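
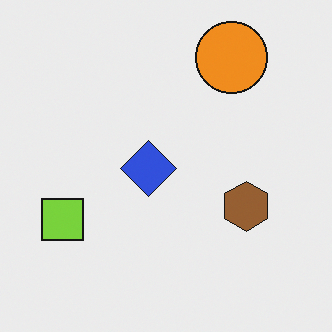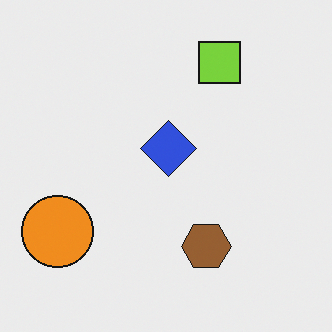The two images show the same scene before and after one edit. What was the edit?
This is the original image transposed (reflected across the top-left ↔ bottom-right diagonal).

Shapes have swapped their row and column positions — what was in the top-right is now in the bottom-left — a diagonal reflection.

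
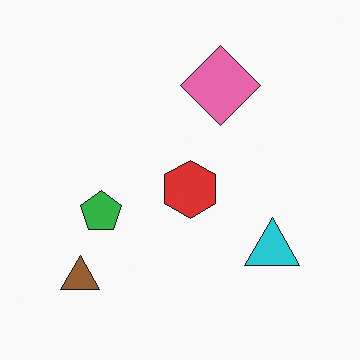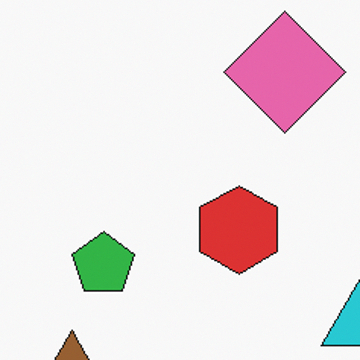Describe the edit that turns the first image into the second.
The image was cropped to a modestly smaller region and rescaled.

The visible shapes are larger and the field of view is narrower; shapes near the original edges may be partly or wholly outside the frame — a crop-and-rescale.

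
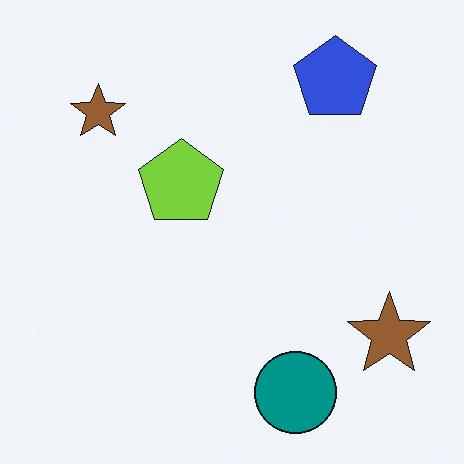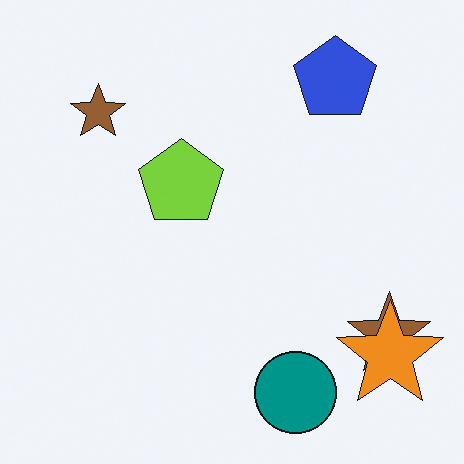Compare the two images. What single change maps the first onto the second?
This is the original image overlaid with an additional orange star.

An orange star appears in the second image that is absent from the first.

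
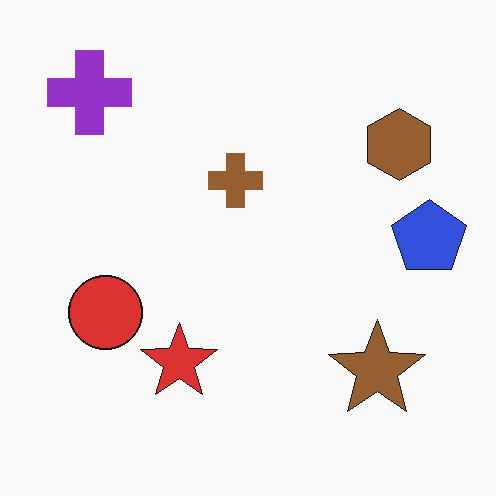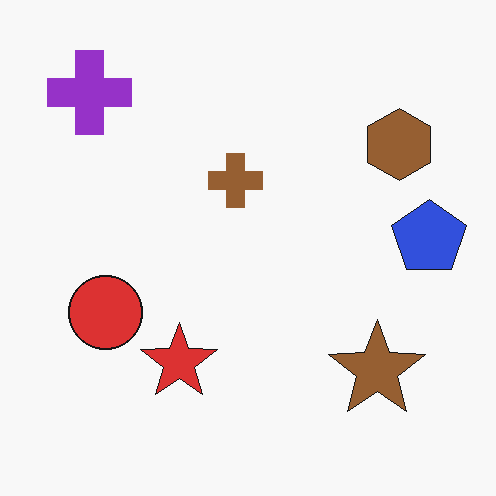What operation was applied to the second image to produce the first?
The first image is the second JPEG-compressed with visible artifacts.

Blocky 8×8 compression artifacts appear around shape edges and the flat background shows ringing — characteristic JPEG degradation.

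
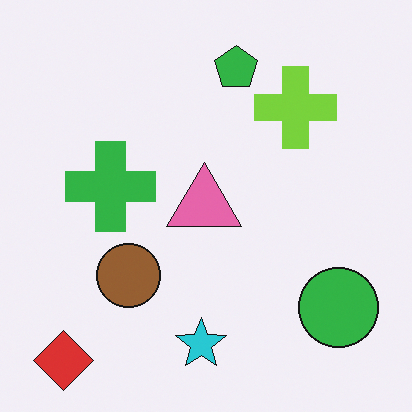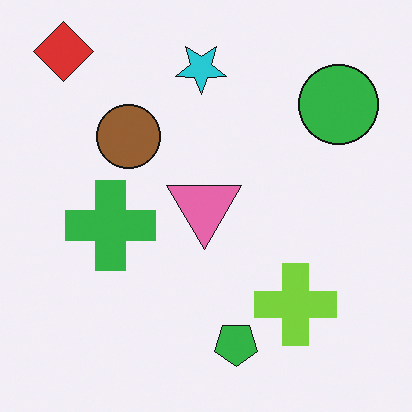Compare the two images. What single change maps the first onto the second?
It was flipped vertically (top ↔ bottom).

The red diamond is in the bottom-left of the first image and the top-left of the second — shapes on opposite sides of the horizontal midline have swapped in a mirror flip.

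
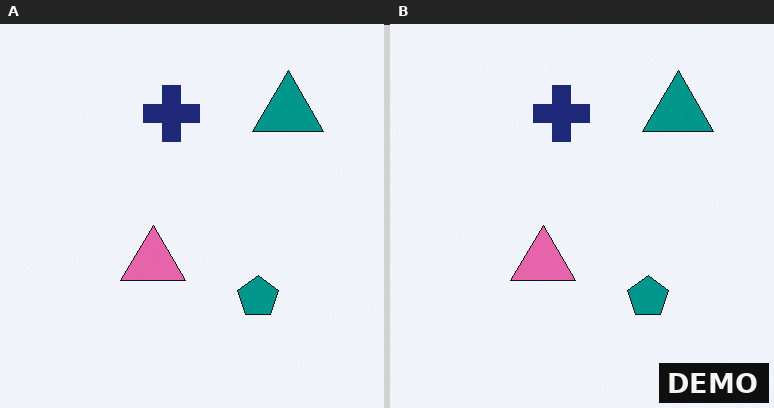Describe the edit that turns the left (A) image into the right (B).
The image was watermarked with the text "DEMO" in the lower-right corner.

A dark label reading "DEMO" appears in the lower-right corner.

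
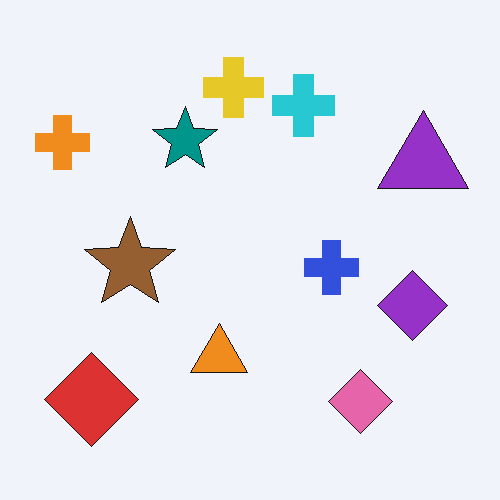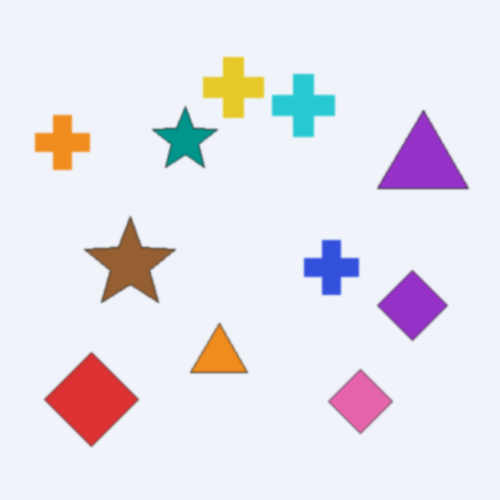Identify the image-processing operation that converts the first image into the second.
Given a subtle gaussian blur.

Shape edges and outlines are uniformly softened across the whole image.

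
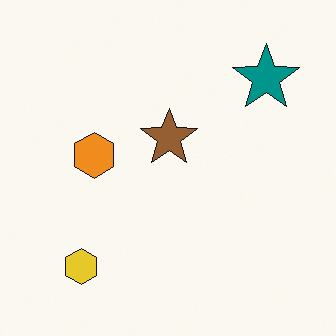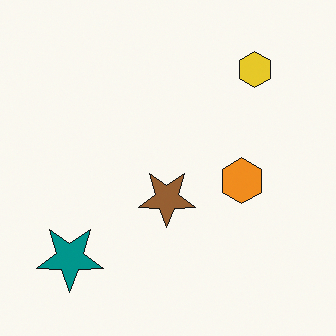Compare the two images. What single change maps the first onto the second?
The transformation is: rotated 180°.

The teal star sits in the top-right of the first image and the bottom-left of the second — consistent with a whole-image 180° rotation.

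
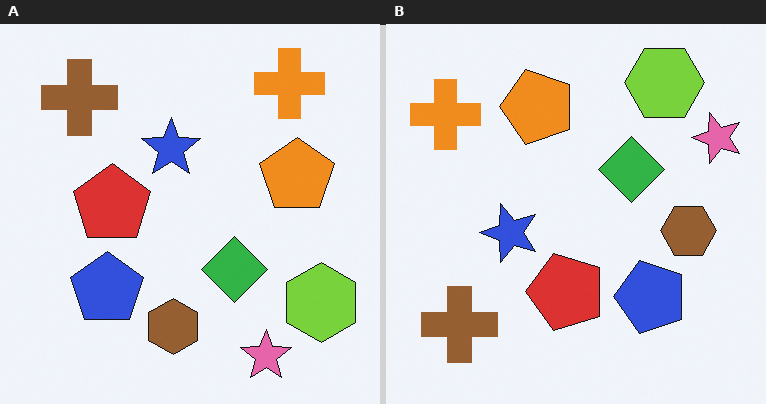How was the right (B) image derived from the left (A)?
The right (B) image is the left (A) rotated 90° counter-clockwise.

The orange cross sits in the top-right of the left (A) image and the top-left of the right (B) — consistent with a whole-image 90° counter-clockwise rotation.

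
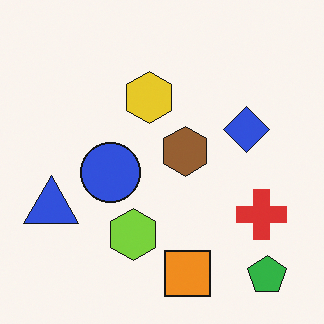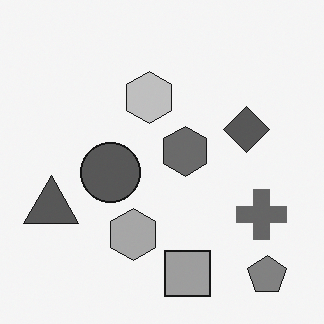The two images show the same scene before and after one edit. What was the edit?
It was converted to grayscale.

All color is removed — every shape is now a shade of grey.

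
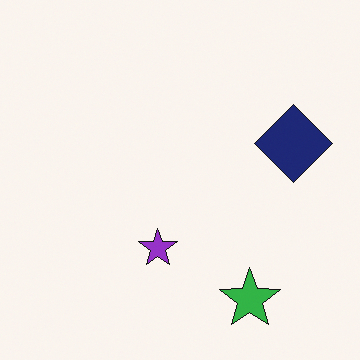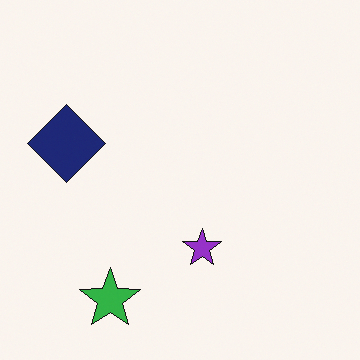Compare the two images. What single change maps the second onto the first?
The image was flipped horizontally (left ↔ right).

The navy diamond is in the left of the second image and the right of the first — shapes on opposite sides of the vertical midline have swapped in a mirror flip.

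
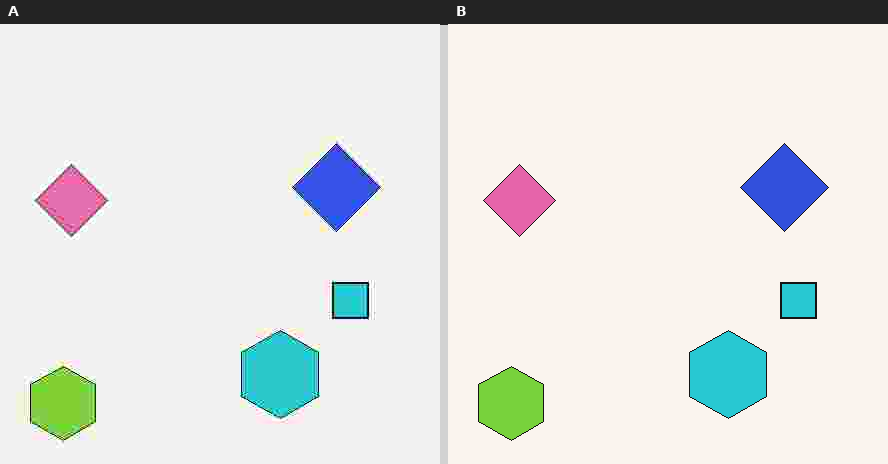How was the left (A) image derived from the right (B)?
The transformation is: degraded with heavy JPEG compression.

Blocky 8×8 compression artifacts appear around shape edges and the flat background shows ringing — characteristic JPEG degradation.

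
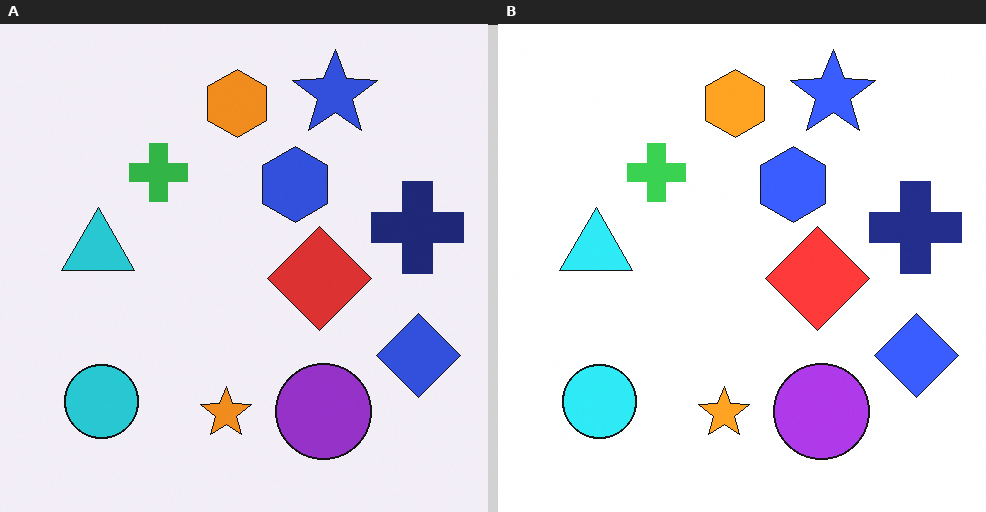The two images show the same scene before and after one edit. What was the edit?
The right (B) image is the left (A) slightly brightened.

Every pixel — background and shapes alike — is uniformly brightened.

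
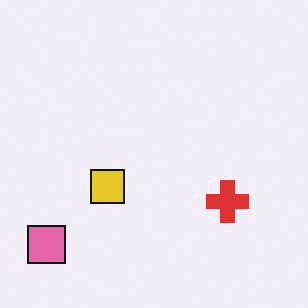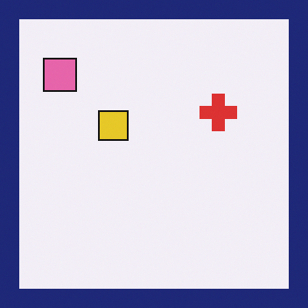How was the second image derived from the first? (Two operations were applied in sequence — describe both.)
This is the original image flipped vertically (top ↔ bottom), then framed with a navy border.

The pink square is in the bottom-left of the first image and the top-left of the second — shapes on opposite sides of the horizontal midline have swapped in a mirror flip. A solid navy frame runs around the edge of the second image, with the content slightly shrunk inside it.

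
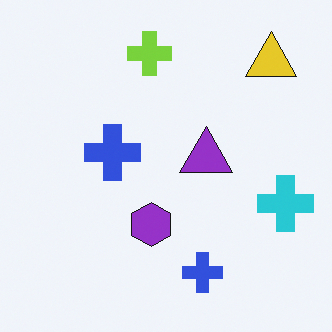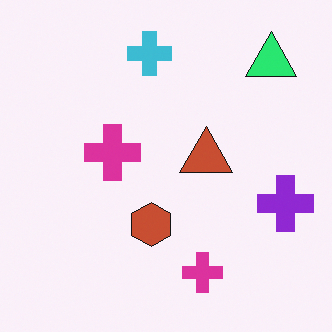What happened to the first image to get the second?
It was hue-shifted noticeably.

Every shape's color has rotated by the same amount around the hue wheel — a uniform hue shift.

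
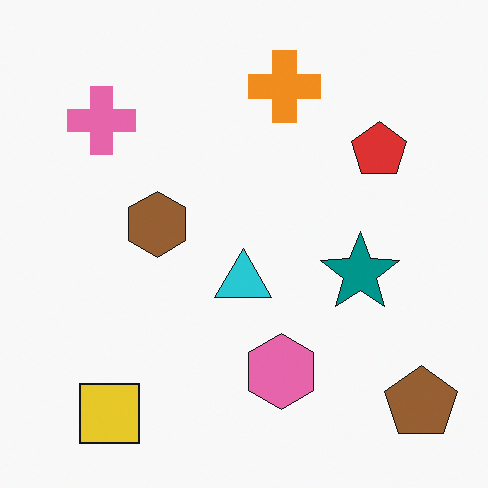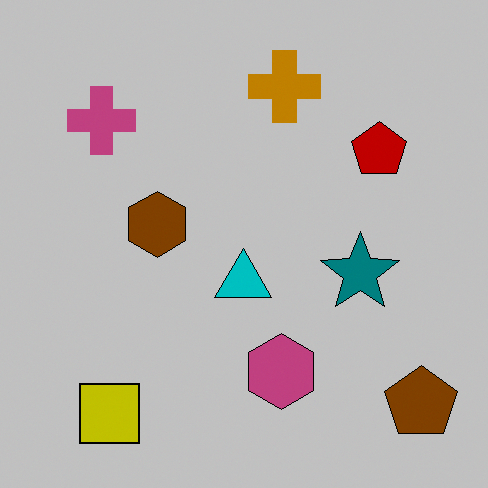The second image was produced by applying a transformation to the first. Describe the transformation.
The image was heavily posterized to just a handful of flat colors.

Each flat color has snapped to a coarser quantized level — most visibly, the near-white background has dropped to a flat grey.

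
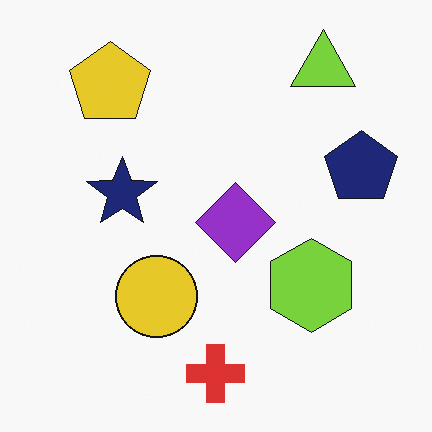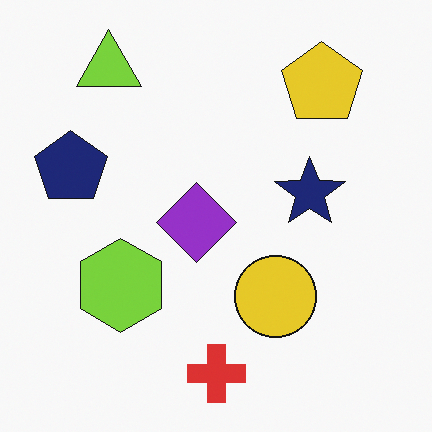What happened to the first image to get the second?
The image was flipped horizontally (left ↔ right).

The navy pentagon is in the right of the first image and the left of the second — shapes on opposite sides of the vertical midline have swapped in a mirror flip.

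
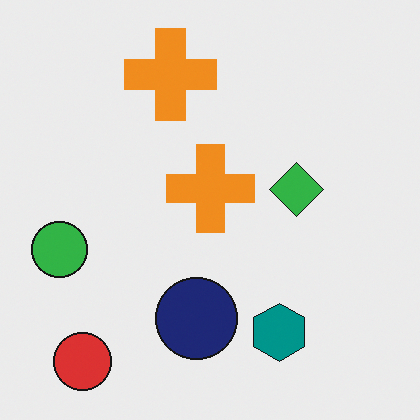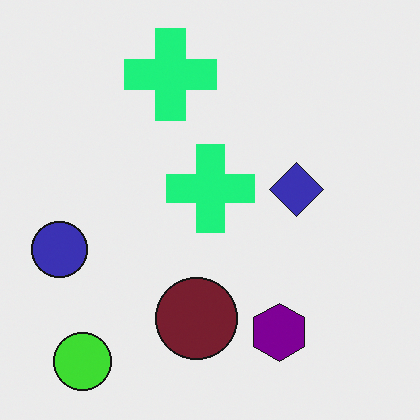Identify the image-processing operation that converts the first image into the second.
This is the original image hue-shifted by a moderate amount.

Every shape's color has rotated by the same amount around the hue wheel — a uniform hue shift.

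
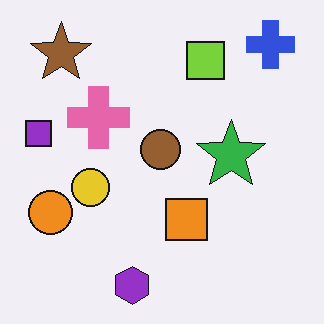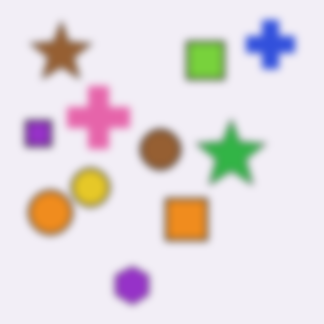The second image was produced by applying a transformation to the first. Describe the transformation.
Noticeably gaussian-blurred.

Shape edges and outlines are uniformly softened across the whole image.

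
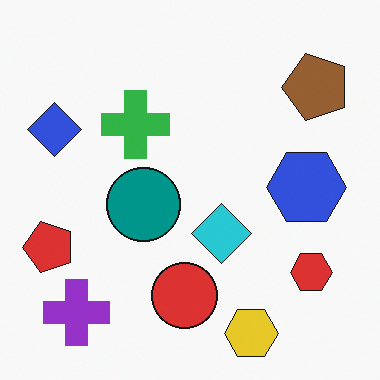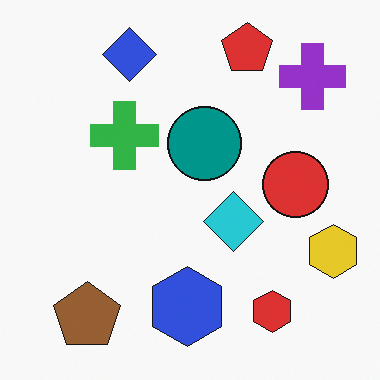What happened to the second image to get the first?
The first image is the second transposed (reflected across the top-left ↔ bottom-right diagonal).

Shapes have swapped their row and column positions — what was in the top-right is now in the bottom-left — a diagonal reflection.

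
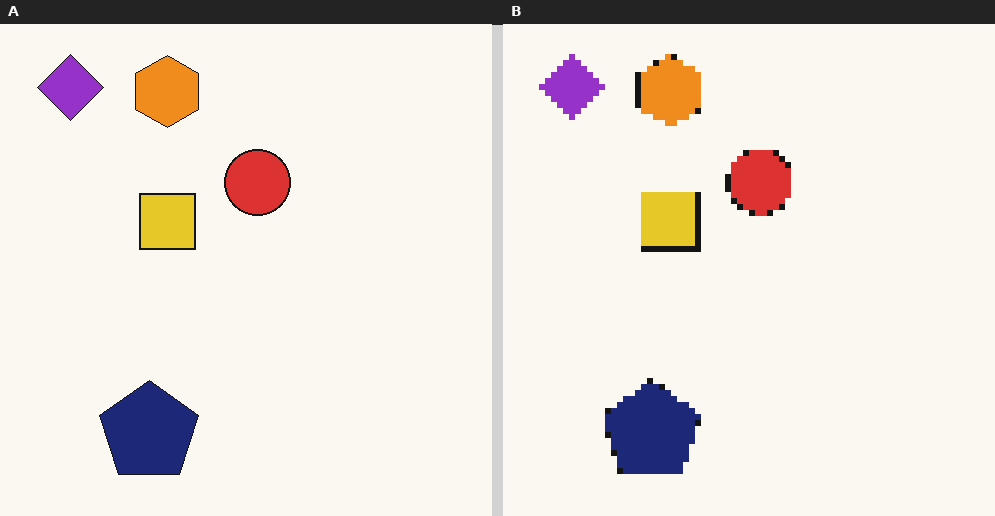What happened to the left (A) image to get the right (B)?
Pixelated into visible square blocks.

Shapes are reduced to large square blocks; fine edges and outlines are lost — a downscale-then-upscale (mosaic) effect.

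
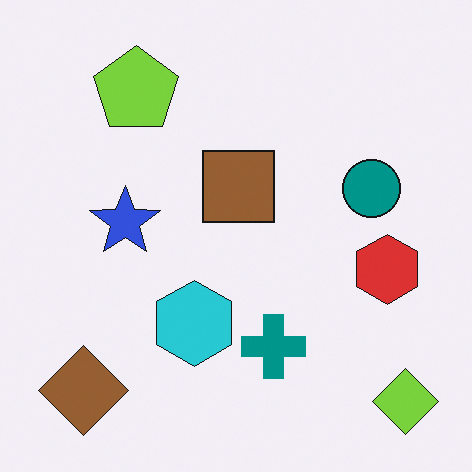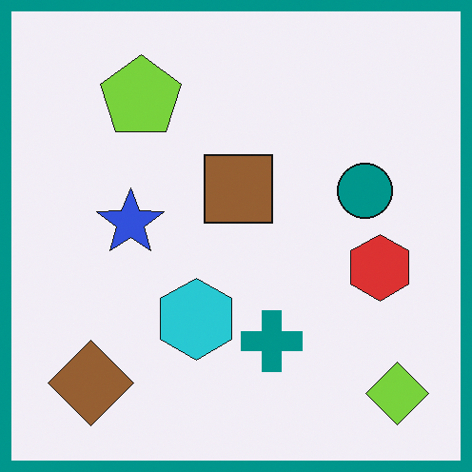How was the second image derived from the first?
The second image is the first framed with a teal border.

A solid teal frame runs around the edge of the second image, with the content slightly shrunk inside it.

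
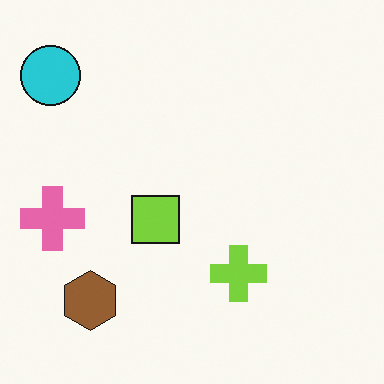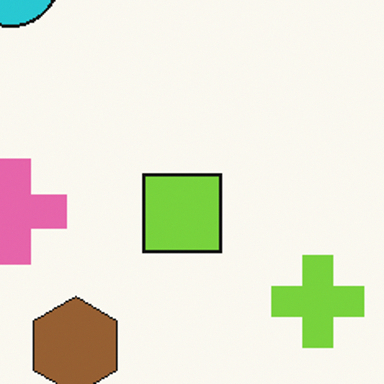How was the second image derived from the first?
The transformation is: cropped to a noticeably smaller region and rescaled.

The visible shapes are larger and the field of view is narrower; shapes near the original edges may be partly or wholly outside the frame — a crop-and-rescale.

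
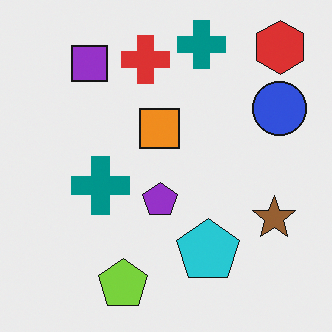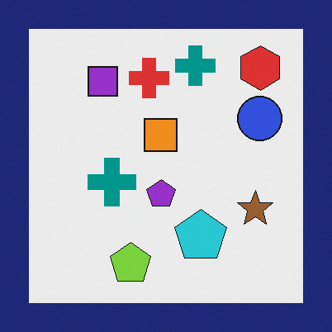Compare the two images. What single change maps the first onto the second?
The image was framed with a navy border.

A solid navy frame runs around the edge of the second image, with the content slightly shrunk inside it.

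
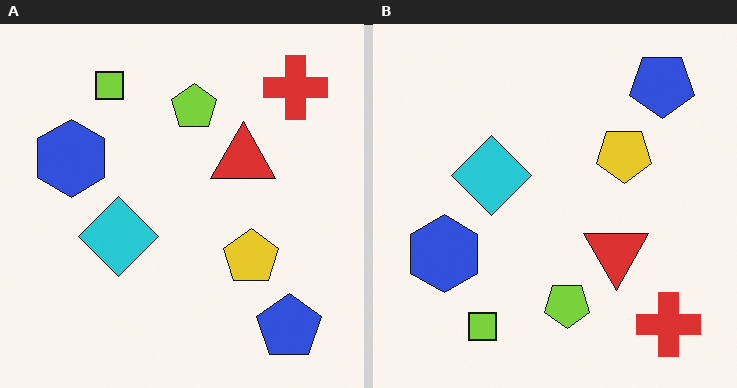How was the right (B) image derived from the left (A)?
The transformation is: flipped vertically (top ↔ bottom).

The blue pentagon is in the bottom-right of the left (A) image and the top-right of the right (B) — shapes on opposite sides of the horizontal midline have swapped in a mirror flip.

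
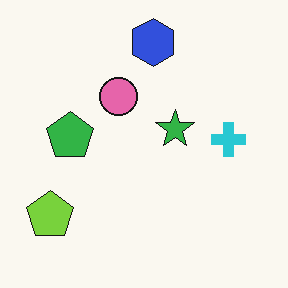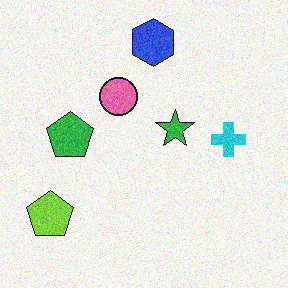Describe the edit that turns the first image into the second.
The image was degraded with moderate additive noise.

Random speckle covers the whole image, including the flat background.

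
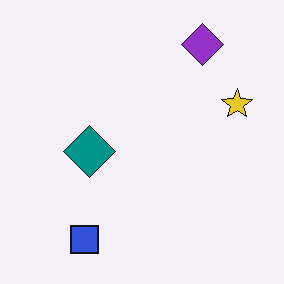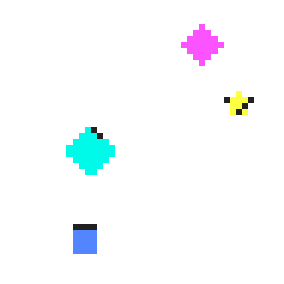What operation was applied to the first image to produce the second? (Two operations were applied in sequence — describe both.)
The image was pixelated into visible square blocks, then brightened a lot.

Shapes are reduced to large square blocks; fine edges and outlines are lost — a downscale-then-upscale (mosaic) effect. Every pixel — background and shapes alike — is uniformly brightened.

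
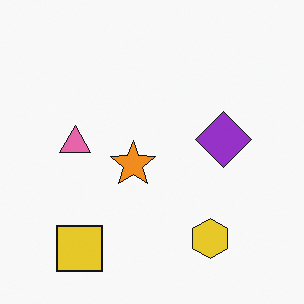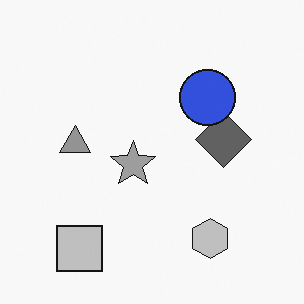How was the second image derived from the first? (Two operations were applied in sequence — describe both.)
The transformation is: converted to grayscale, then overlaid with an additional blue circle.

All color is removed — every shape is now a shade of grey. A blue circle appears in the second image that is absent from the first.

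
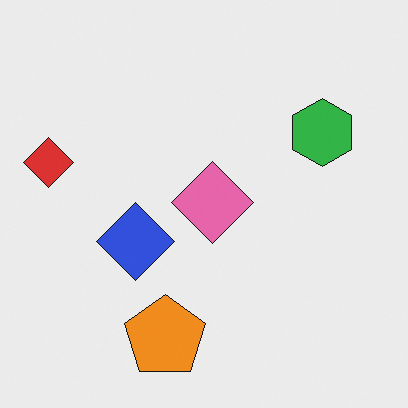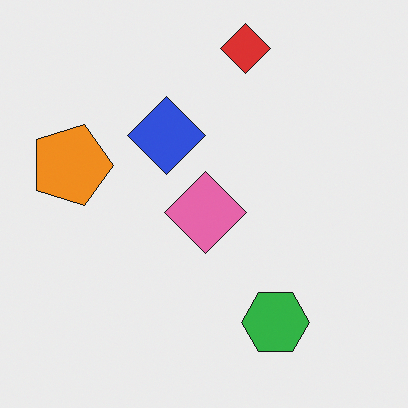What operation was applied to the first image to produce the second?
Rotated 90° clockwise.

The red diamond sits in the left of the first image and the top of the second — consistent with a whole-image 90° clockwise rotation.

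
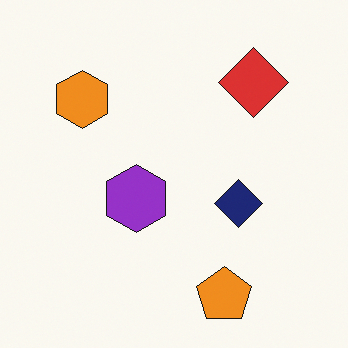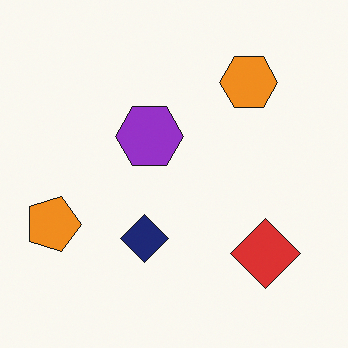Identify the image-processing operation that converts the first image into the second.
Rotated 90° clockwise.

The orange pentagon sits in the bottom of the first image and the left of the second — consistent with a whole-image 90° clockwise rotation.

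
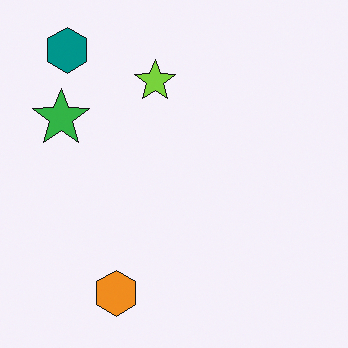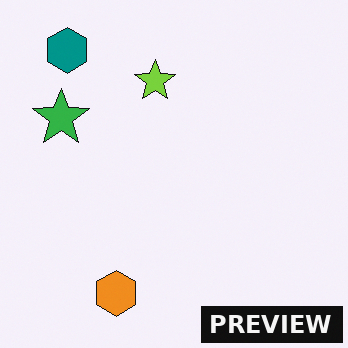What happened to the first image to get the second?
The image was watermarked with the text "PREVIEW" in the lower-right corner.

A dark label reading "PREVIEW" appears in the lower-right corner.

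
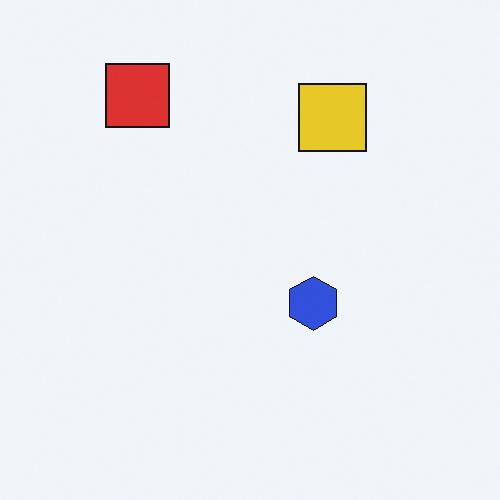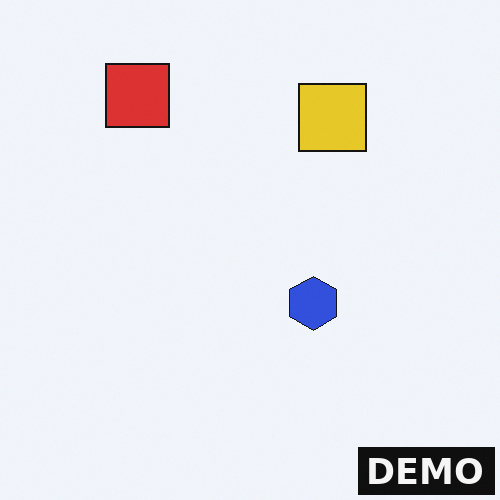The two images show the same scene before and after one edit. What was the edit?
The image was watermarked with the text "DEMO" in the lower-right corner.

A dark label reading "DEMO" appears in the lower-right corner.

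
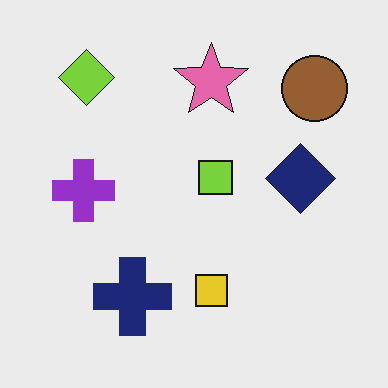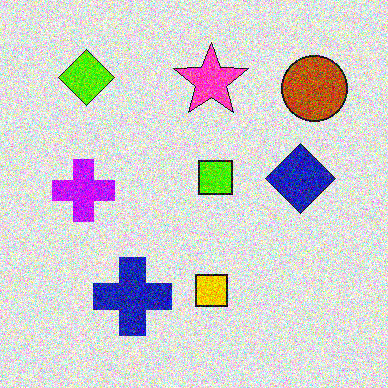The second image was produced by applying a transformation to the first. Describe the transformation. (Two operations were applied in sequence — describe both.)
The second image is the first degraded with strong gaussian noise, then heavily oversaturated.

Random speckle covers the whole image, including the flat background. All colors are more vivid — a global saturation change.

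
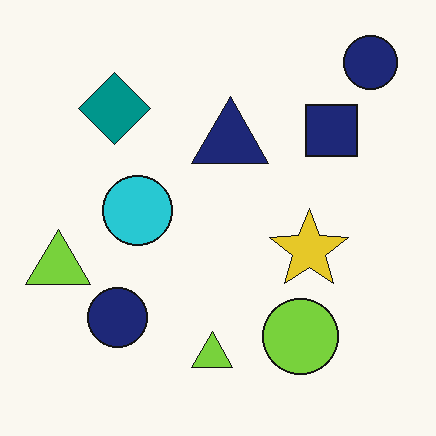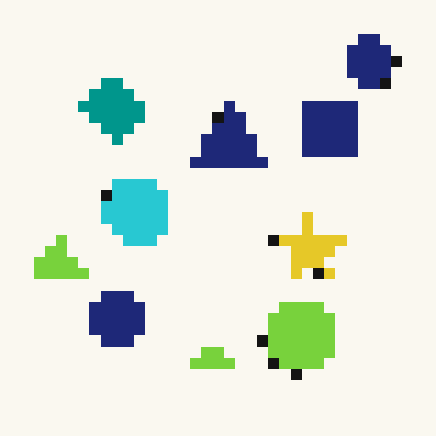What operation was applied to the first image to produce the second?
It was heavily pixelated into large blocks.

Shapes are reduced to large square blocks; fine edges and outlines are lost — a downscale-then-upscale (mosaic) effect.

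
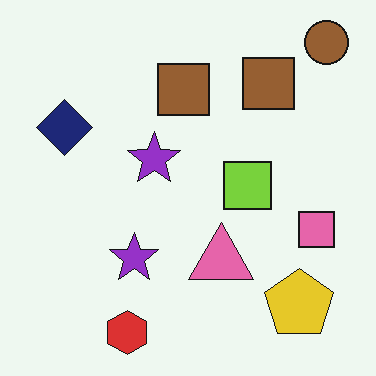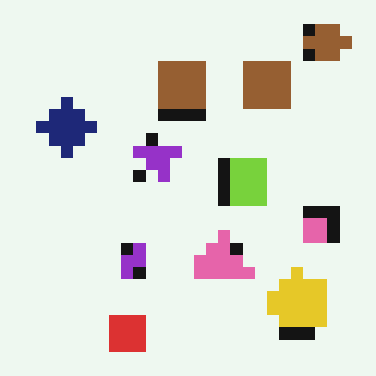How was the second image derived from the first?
The second image is the first coarsely pixelated.

Shapes are reduced to large square blocks; fine edges and outlines are lost — a downscale-then-upscale (mosaic) effect.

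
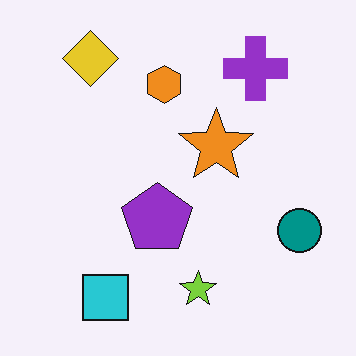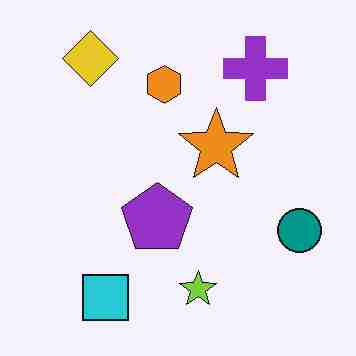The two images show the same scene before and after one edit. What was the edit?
The transformation is: degraded with heavy JPEG compression.

Blocky 8×8 compression artifacts appear around shape edges and the flat background shows ringing — characteristic JPEG degradation.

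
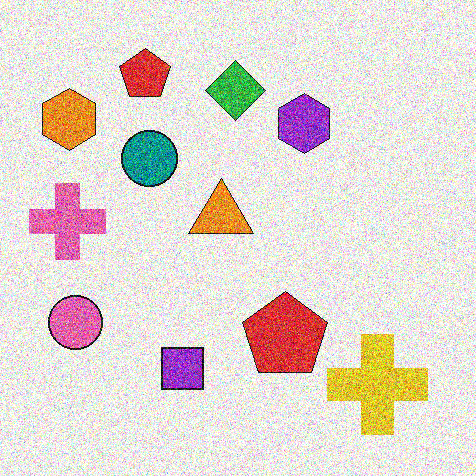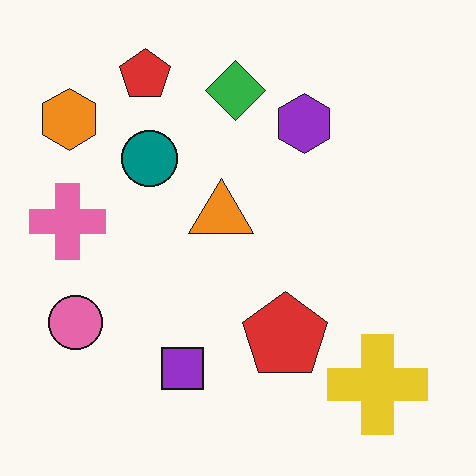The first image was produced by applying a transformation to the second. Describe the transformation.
The transformation is: degraded with heavy additive noise.

Random speckle covers the whole image, including the flat background.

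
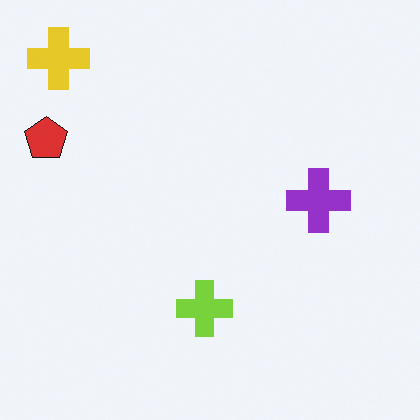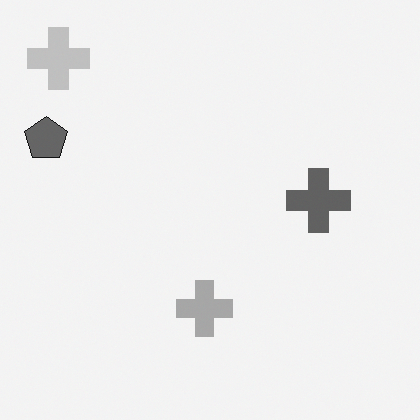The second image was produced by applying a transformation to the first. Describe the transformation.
The second image is the first converted to grayscale.

All color is removed — every shape is now a shade of grey.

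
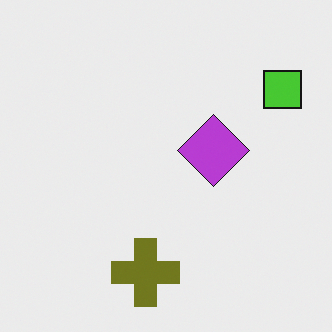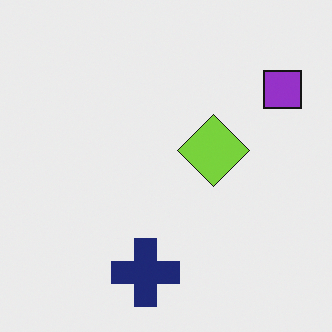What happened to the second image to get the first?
It was hue-shifted by a large amount.

Every shape's color has rotated by the same amount around the hue wheel — a uniform hue shift.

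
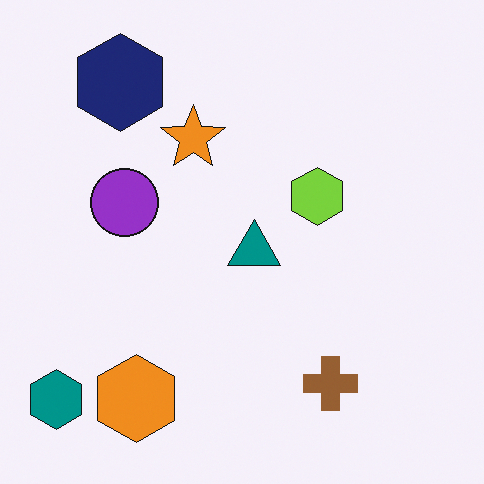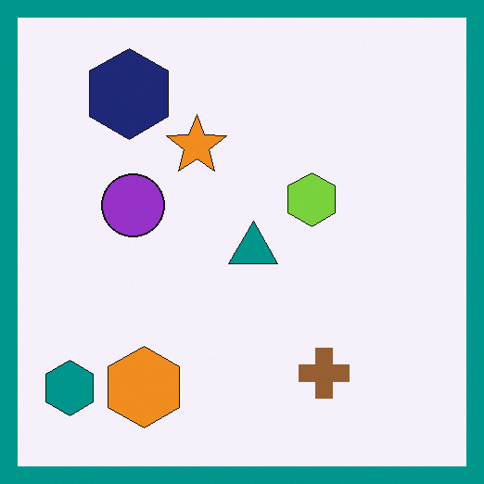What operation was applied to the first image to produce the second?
The image was framed with a teal border.

A solid teal frame runs around the edge of the second image, with the content slightly shrunk inside it.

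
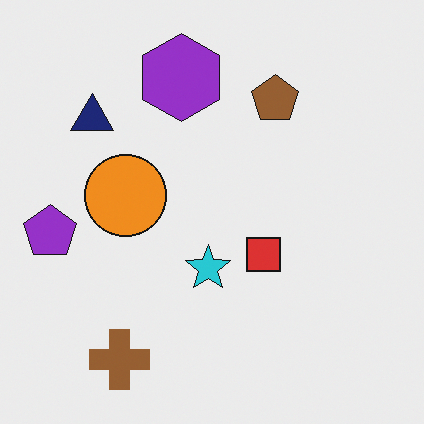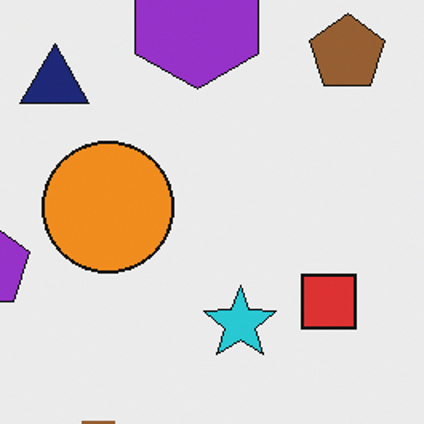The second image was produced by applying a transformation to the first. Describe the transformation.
The second image is the first cropped to a modestly smaller region and rescaled.

The visible shapes are larger and the field of view is narrower; shapes near the original edges may be partly or wholly outside the frame — a crop-and-rescale.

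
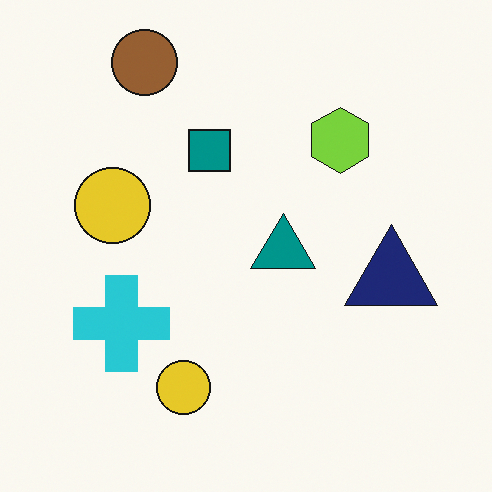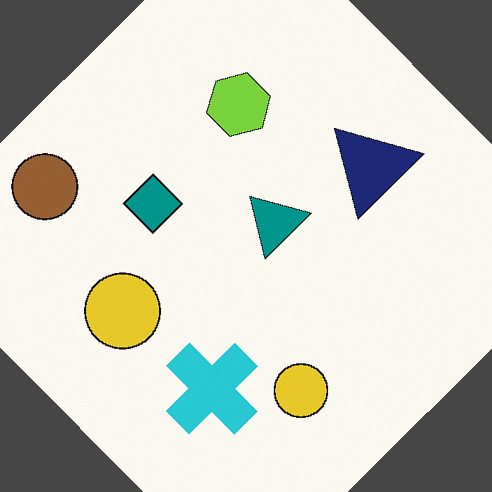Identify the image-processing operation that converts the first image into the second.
The transformation is: rotated counter-clockwise by a large amount — several tens of degrees.

Every shape is tilted by the same angle and the image corners show triangular fill wedges — a whole-image rotation by a non-right angle.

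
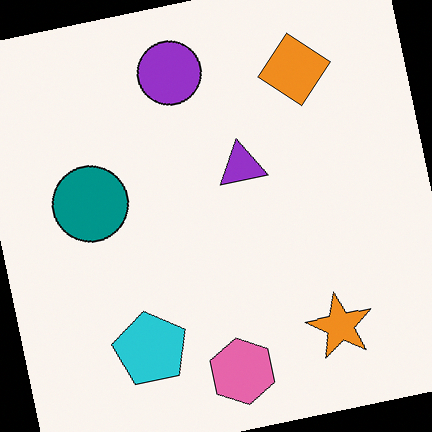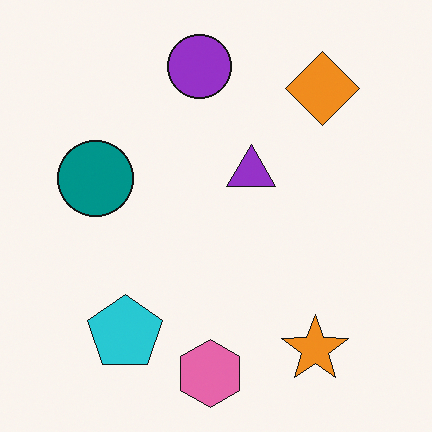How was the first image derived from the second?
It was rotated counter-clockwise by a slight angle.

Every shape is tilted by the same angle and the image corners show triangular fill wedges — a whole-image rotation by a non-right angle.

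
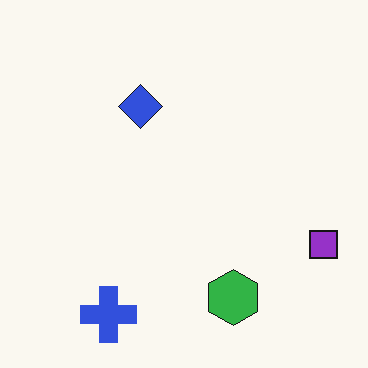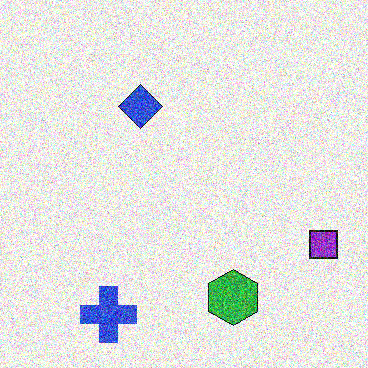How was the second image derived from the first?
Degraded with strong gaussian noise.

Random speckle covers the whole image, including the flat background.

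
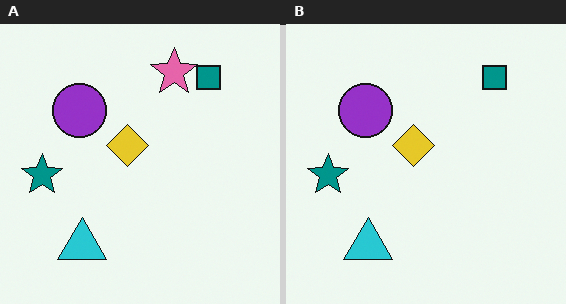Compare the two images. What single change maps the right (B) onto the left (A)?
This is the original image overlaid with an additional pink star.

A pink star appears in the left (A) image that is absent from the right (B).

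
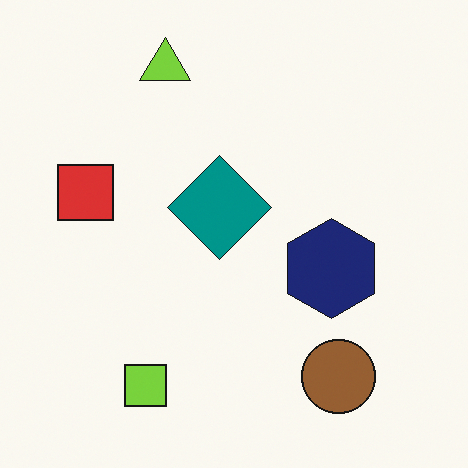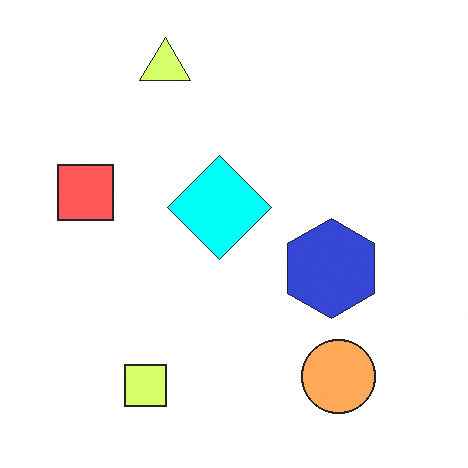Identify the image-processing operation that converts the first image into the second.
It was substantially brightened.

Every pixel — background and shapes alike — is uniformly brightened.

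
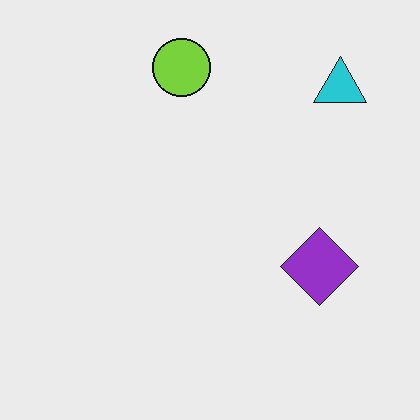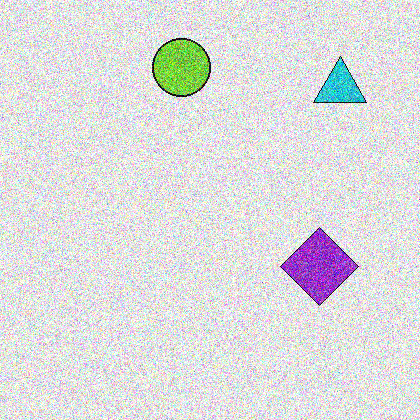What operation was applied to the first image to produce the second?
The second image is the first degraded with strong gaussian noise.

Random speckle covers the whole image, including the flat background.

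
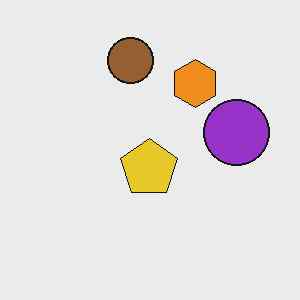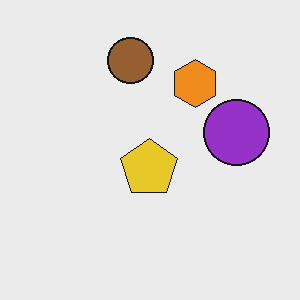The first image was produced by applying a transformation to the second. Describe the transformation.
The first image is the second given moderate JPEG compression.

Blocky 8×8 compression artifacts appear around shape edges and the flat background shows ringing — characteristic JPEG degradation.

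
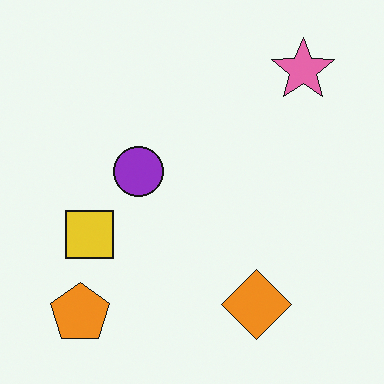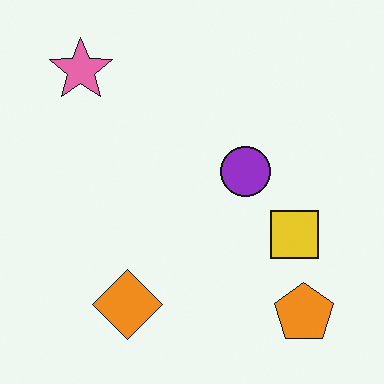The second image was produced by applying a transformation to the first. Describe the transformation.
The transformation is: flipped horizontally (left ↔ right).

The orange pentagon is in the bottom-left of the first image and the bottom-right of the second — shapes on opposite sides of the vertical midline have swapped in a mirror flip.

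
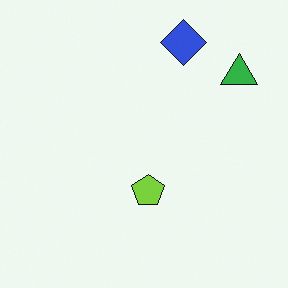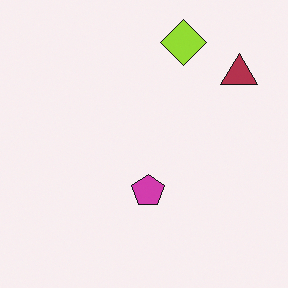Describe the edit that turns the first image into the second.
The second image is the first hue-shifted by a large amount.

Every shape's color has rotated by the same amount around the hue wheel — a uniform hue shift.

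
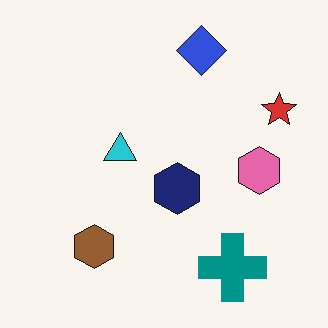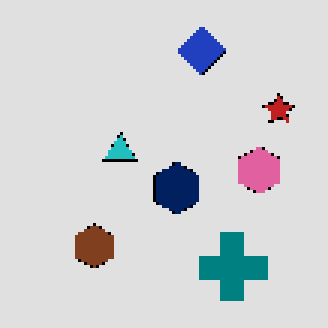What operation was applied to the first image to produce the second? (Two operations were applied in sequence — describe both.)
Moderately posterized, then mildly pixelated.

Each flat color has snapped to a coarser quantized level — most visibly, the near-white background has dropped to a flat grey. Shapes are reduced to large square blocks; fine edges and outlines are lost — a downscale-then-upscale (mosaic) effect.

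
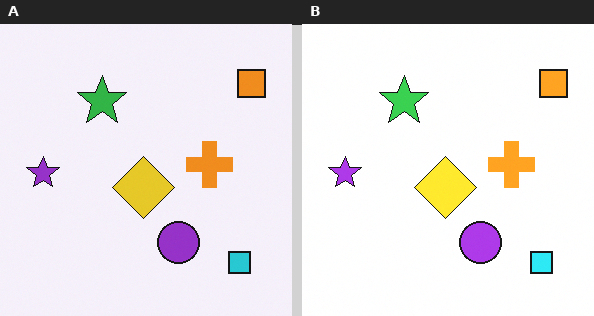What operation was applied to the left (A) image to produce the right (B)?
This is the original image brightened a little.

Every pixel — background and shapes alike — is uniformly brightened.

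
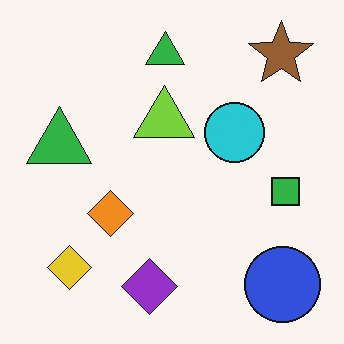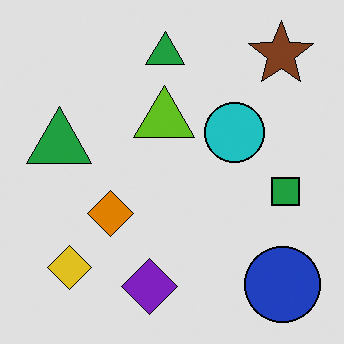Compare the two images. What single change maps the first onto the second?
The second image is the first moderately posterized.

Each flat color has snapped to a coarser quantized level — most visibly, the near-white background has dropped to a flat grey.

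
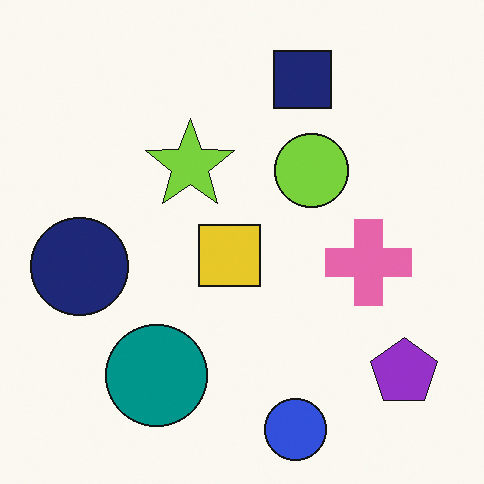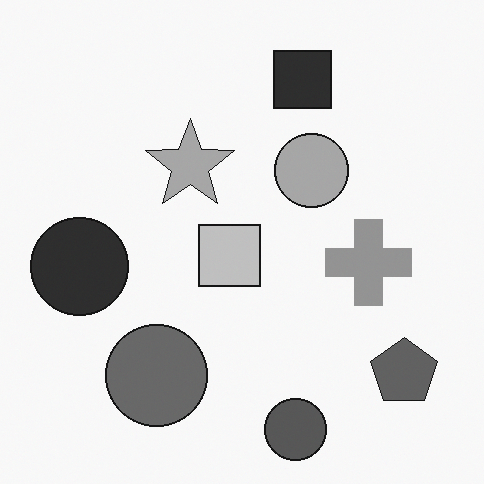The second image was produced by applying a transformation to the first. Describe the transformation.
This is the original image converted to grayscale.

All color is removed — every shape is now a shade of grey.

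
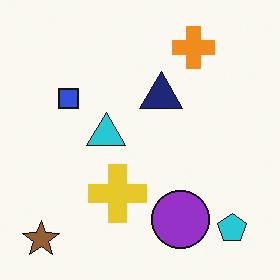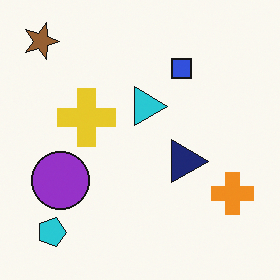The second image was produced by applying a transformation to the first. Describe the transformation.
It was rotated 90° clockwise.

The brown star sits in the bottom-left of the first image and the top-left of the second — consistent with a whole-image 90° clockwise rotation.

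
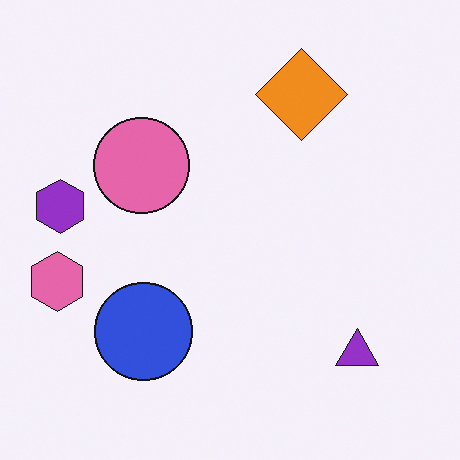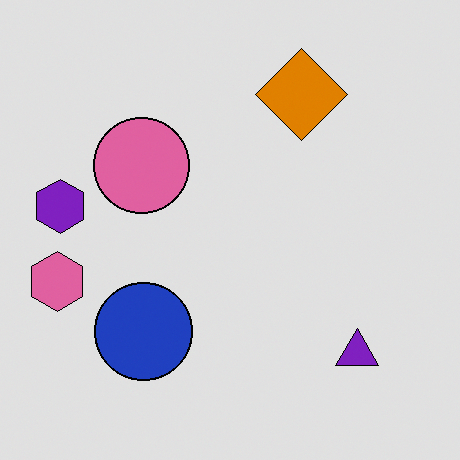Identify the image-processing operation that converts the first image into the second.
The second image is the first posterized to a reduced palette.

Each flat color has snapped to a coarser quantized level — most visibly, the near-white background has dropped to a flat grey.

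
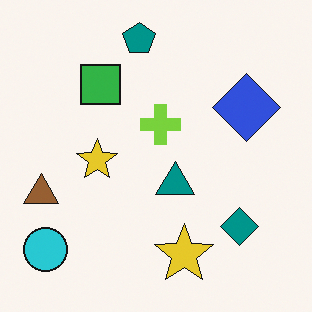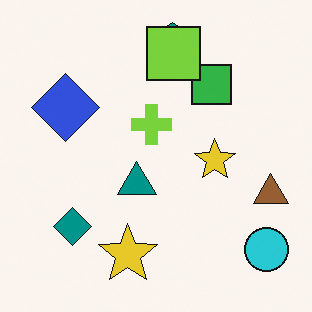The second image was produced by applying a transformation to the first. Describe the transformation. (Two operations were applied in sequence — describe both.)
This is the original image flipped horizontally (left ↔ right), then overlaid with an additional lime square.

The brown triangle is in the left of the first image and the right of the second — shapes on opposite sides of the vertical midline have swapped in a mirror flip. A lime square appears in the second image that is absent from the first.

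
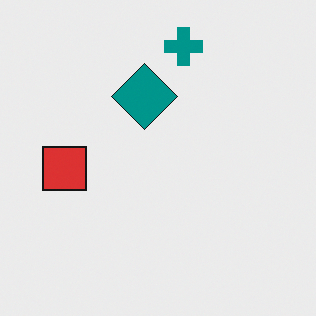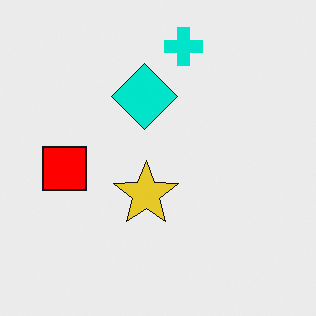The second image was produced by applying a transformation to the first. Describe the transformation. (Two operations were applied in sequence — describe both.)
The transformation is: made much more vivid (saturation change), then overlaid with an additional yellow star.

All colors are more vivid — a global saturation change. A yellow star appears in the second image that is absent from the first.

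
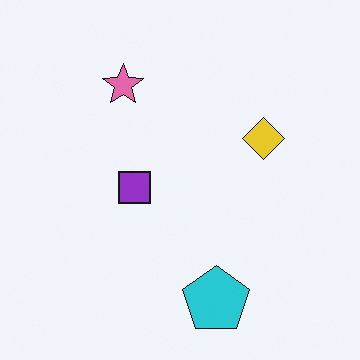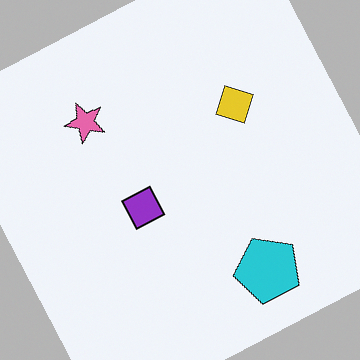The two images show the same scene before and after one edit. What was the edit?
It was rotated counter-clockwise by a moderate amount.

Every shape is tilted by the same angle and the image corners show triangular fill wedges — a whole-image rotation by a non-right angle.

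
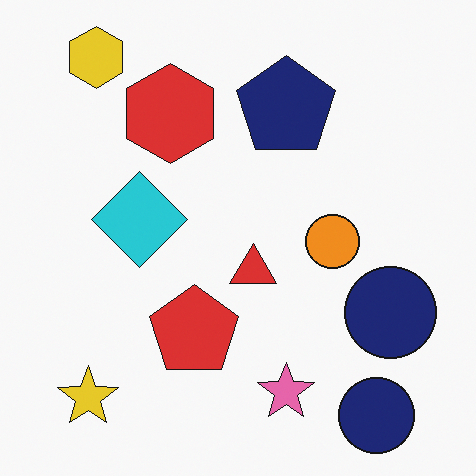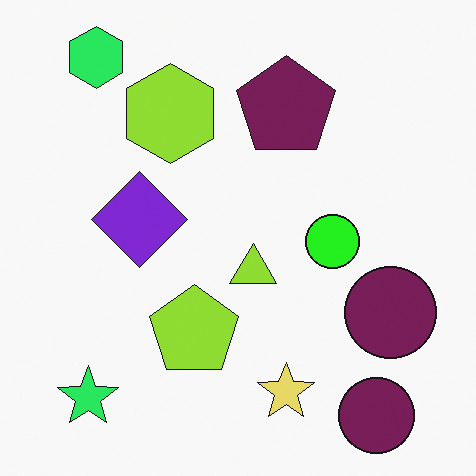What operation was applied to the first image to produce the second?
The second image is the first hue-shifted noticeably.

Every shape's color has rotated by the same amount around the hue wheel — a uniform hue shift.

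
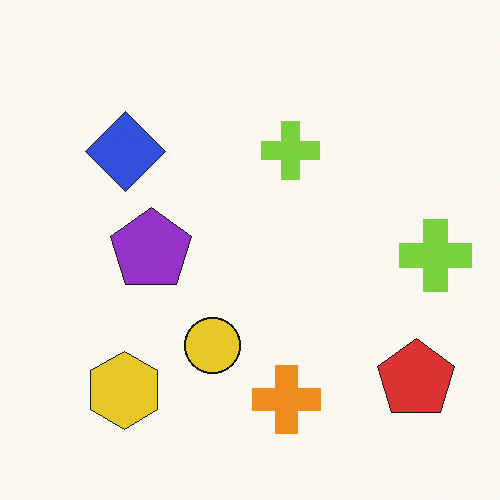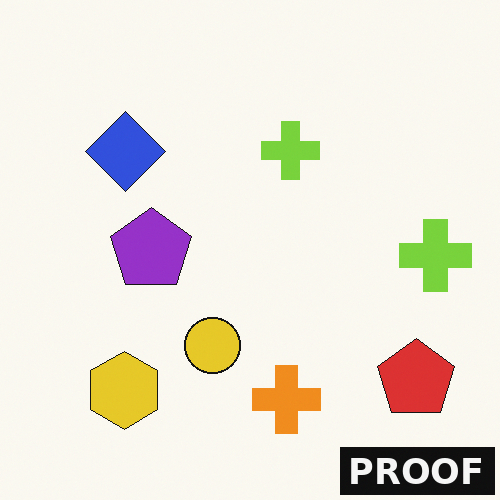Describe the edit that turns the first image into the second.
This is the original image watermarked with the text "PROOF" in the lower-right corner.

A dark label reading "PROOF" appears in the lower-right corner.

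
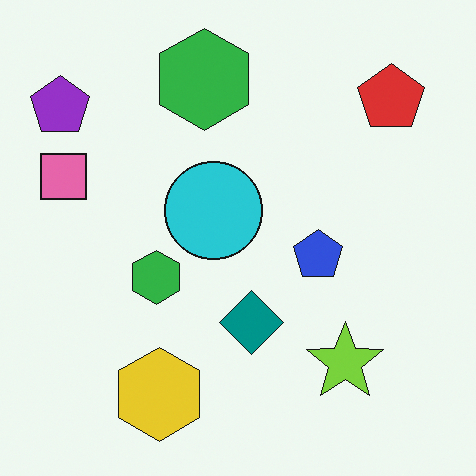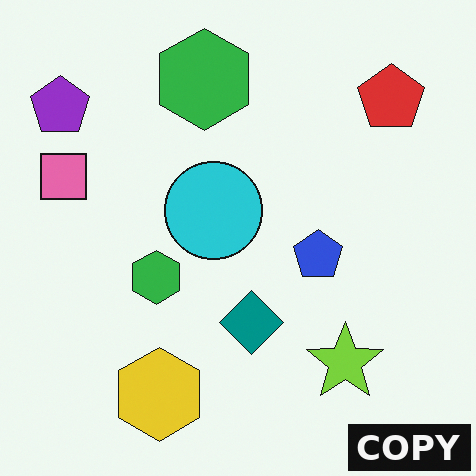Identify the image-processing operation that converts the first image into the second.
It was watermarked with the text "COPY" in the lower-right corner.

A dark label reading "COPY" appears in the lower-right corner.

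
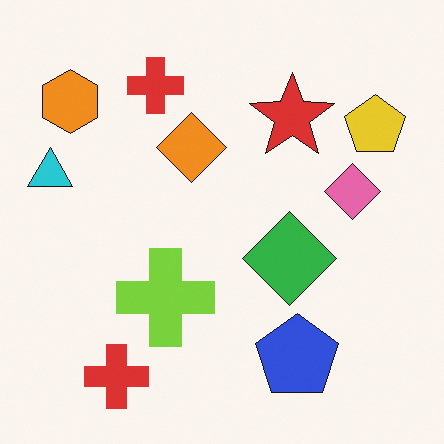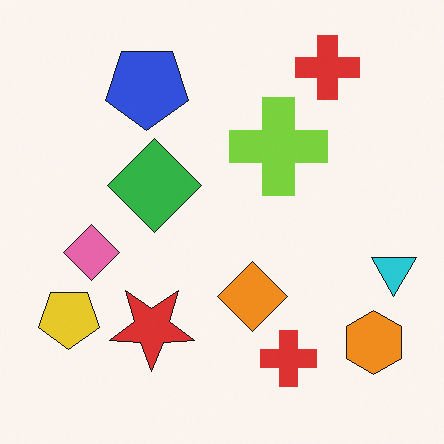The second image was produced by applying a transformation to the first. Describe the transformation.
The image was rotated 180°.

The orange hexagon sits in the top-left of the first image and the bottom-right of the second — consistent with a whole-image 180° rotation.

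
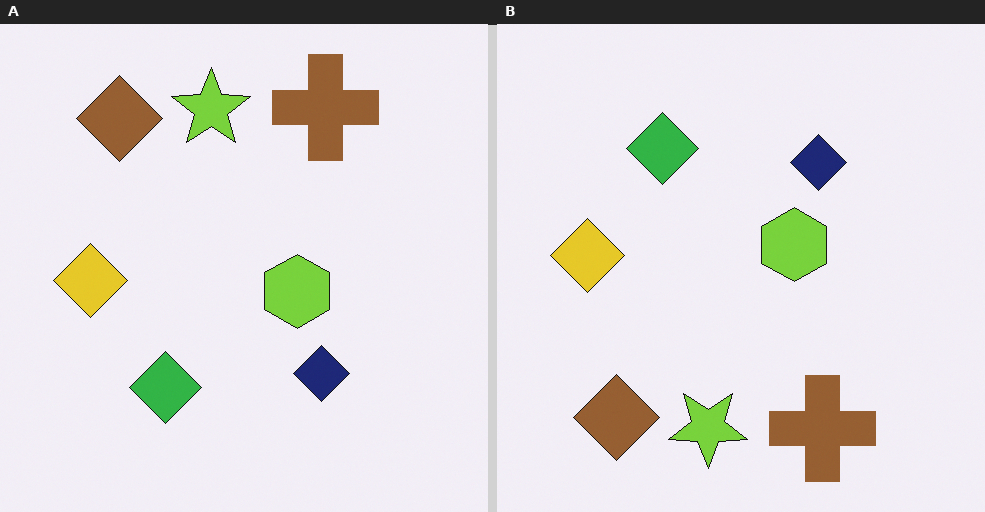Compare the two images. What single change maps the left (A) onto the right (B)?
This is the original image flipped vertically (top ↔ bottom).

The brown cross is in the top of the left (A) image and the bottom of the right (B) — shapes on opposite sides of the horizontal midline have swapped in a mirror flip.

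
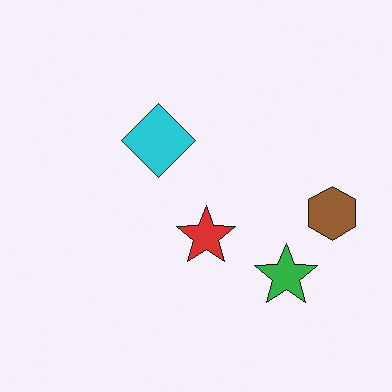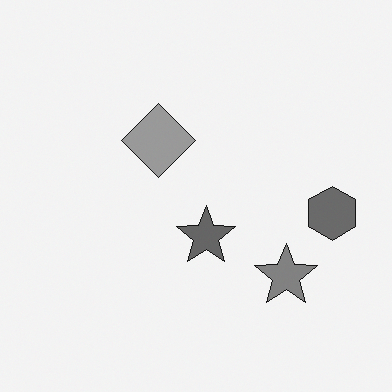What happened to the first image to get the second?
Converted to grayscale.

All color is removed — every shape is now a shade of grey.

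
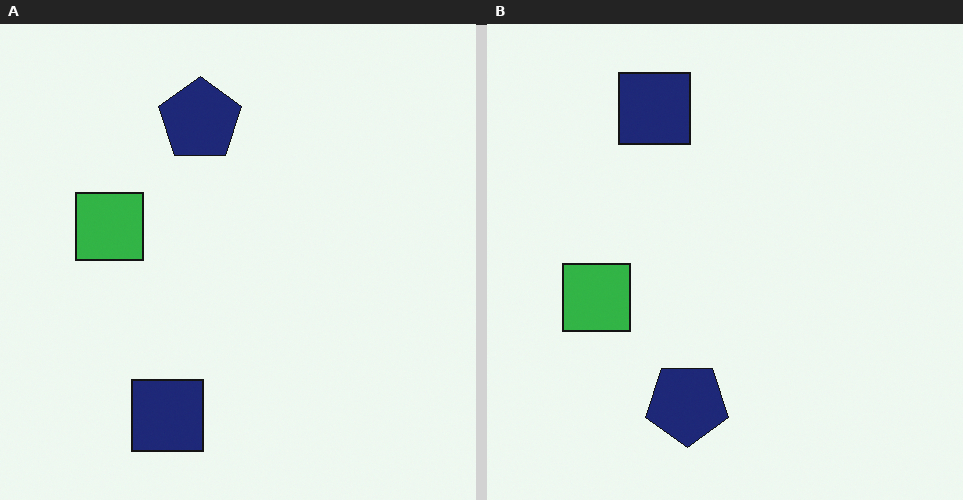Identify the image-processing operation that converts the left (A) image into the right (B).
The transformation is: flipped vertically (top ↔ bottom).

The navy square is in the bottom of the left (A) image and the top of the right (B) — shapes on opposite sides of the horizontal midline have swapped in a mirror flip.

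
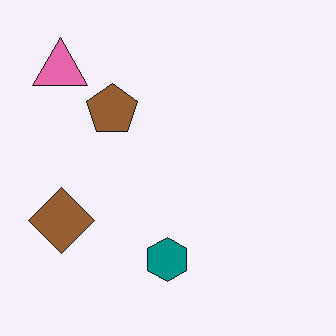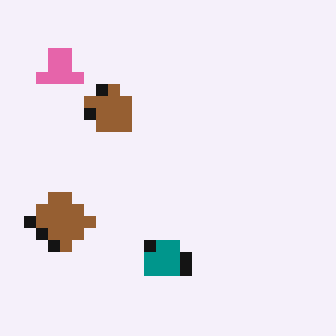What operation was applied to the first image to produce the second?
Heavily pixelated into large blocks.

Shapes are reduced to large square blocks; fine edges and outlines are lost — a downscale-then-upscale (mosaic) effect.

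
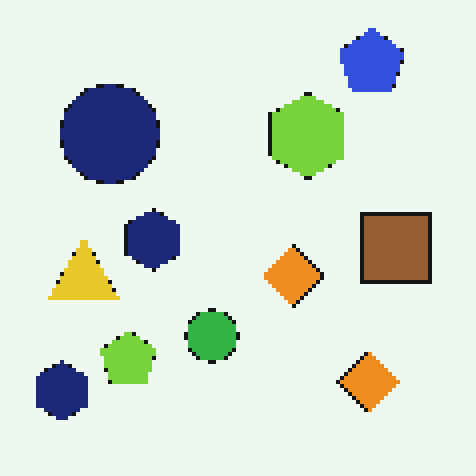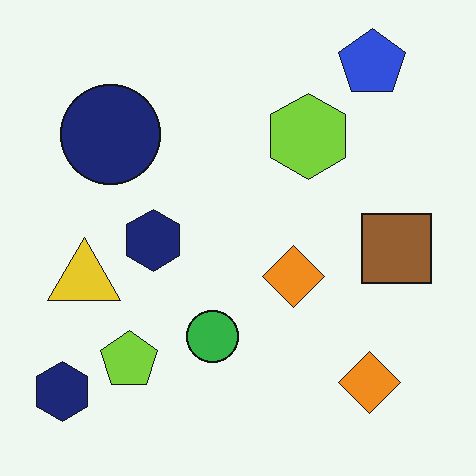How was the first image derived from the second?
The first image is the second lightly pixelated (a mild mosaic effect).

Shapes are reduced to large square blocks; fine edges and outlines are lost — a downscale-then-upscale (mosaic) effect.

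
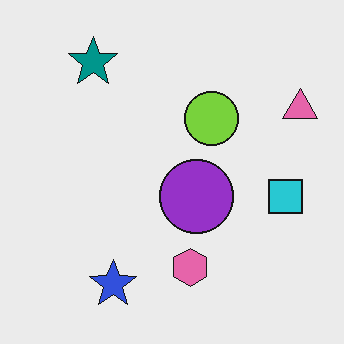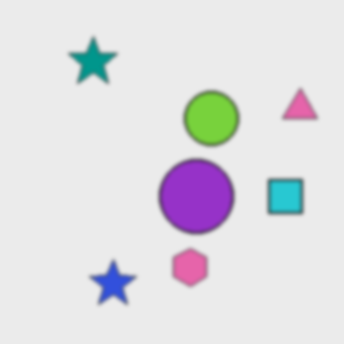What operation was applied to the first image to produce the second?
Slightly softened.

Shape edges and outlines are uniformly softened across the whole image.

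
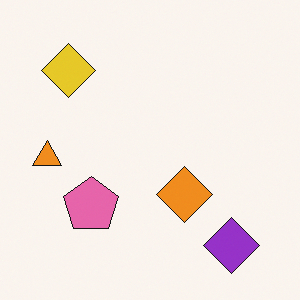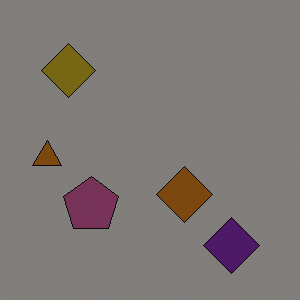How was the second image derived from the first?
The transformation is: darkened a lot.

Every pixel — background and shapes alike — is uniformly darkened.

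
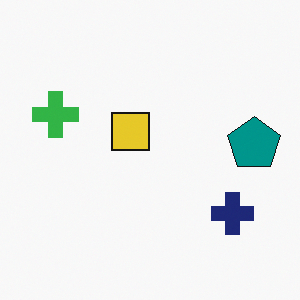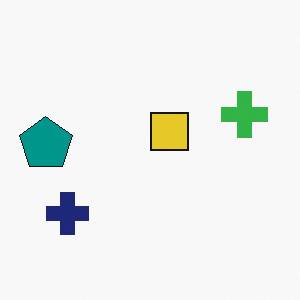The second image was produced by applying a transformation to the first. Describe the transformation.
The image was flipped horizontally (left ↔ right).

The teal pentagon is in the right of the first image and the left of the second — shapes on opposite sides of the vertical midline have swapped in a mirror flip.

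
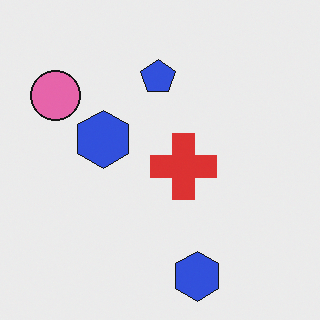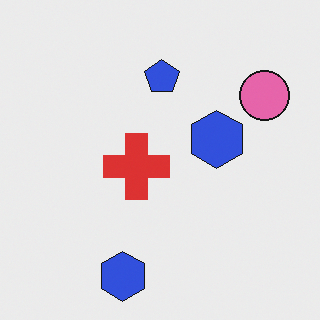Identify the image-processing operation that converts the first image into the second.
The image was flipped horizontally (left ↔ right).

The pink circle is in the top-left of the first image and the top-right of the second — shapes on opposite sides of the vertical midline have swapped in a mirror flip.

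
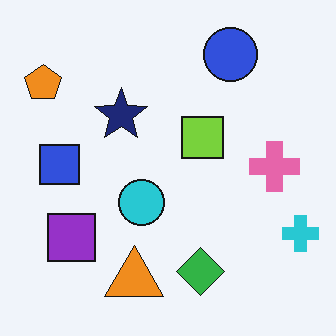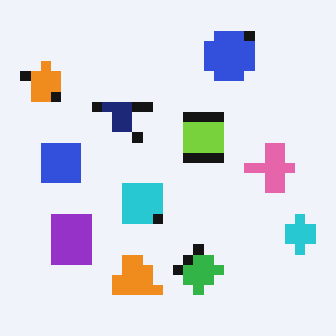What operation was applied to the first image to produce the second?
This is the original image heavily pixelated into large blocks.

Shapes are reduced to large square blocks; fine edges and outlines are lost — a downscale-then-upscale (mosaic) effect.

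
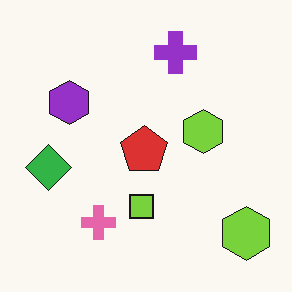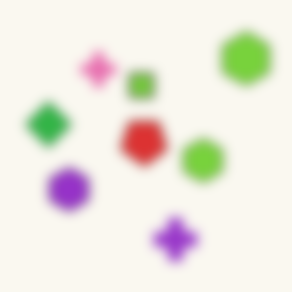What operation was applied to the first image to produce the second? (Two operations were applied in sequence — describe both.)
This is the original image flipped vertically (top ↔ bottom), then heavily blurred.

The purple cross is in the top of the first image and the bottom of the second — shapes on opposite sides of the horizontal midline have swapped in a mirror flip. Shape edges and outlines are uniformly softened across the whole image.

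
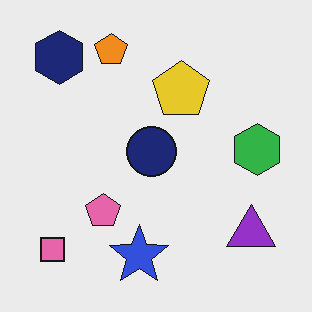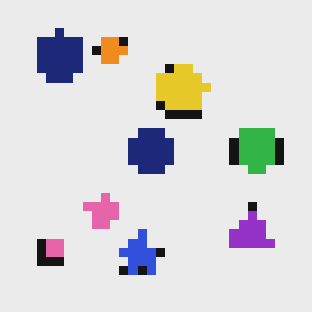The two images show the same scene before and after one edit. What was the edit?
The transformation is: coarsely pixelated.

Shapes are reduced to large square blocks; fine edges and outlines are lost — a downscale-then-upscale (mosaic) effect.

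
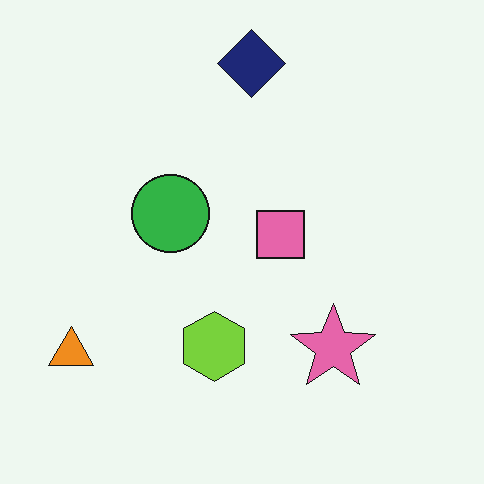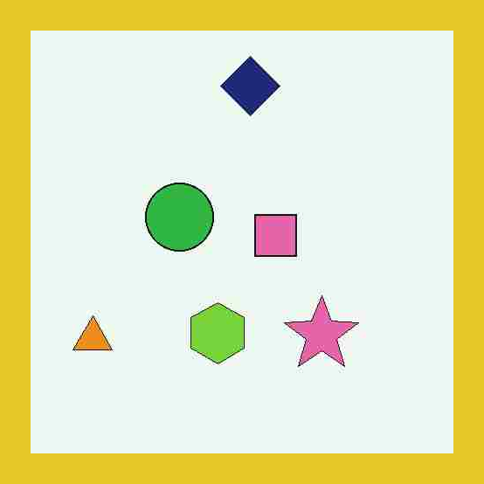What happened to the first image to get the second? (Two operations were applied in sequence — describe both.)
This is the original image heavily JPEG-compressed with obvious blocking artifacts, then framed with a yellow border.

Blocky 8×8 compression artifacts appear around shape edges and the flat background shows ringing — characteristic JPEG degradation. A solid yellow frame runs around the edge of the second image, with the content slightly shrunk inside it.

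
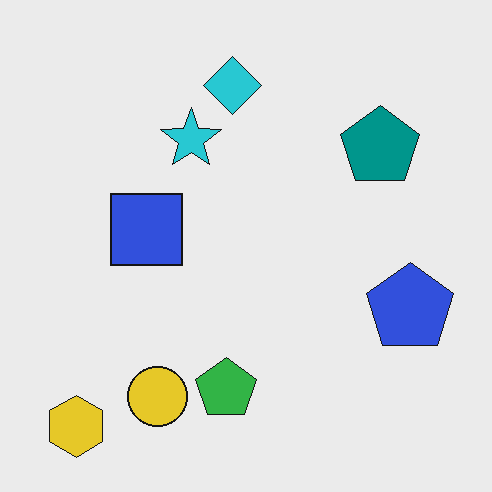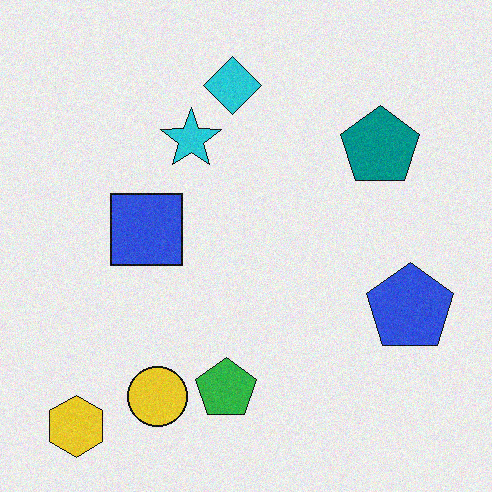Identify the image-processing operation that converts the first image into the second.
This is the original image degraded with subtle gaussian noise.

Random speckle covers the whole image, including the flat background.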